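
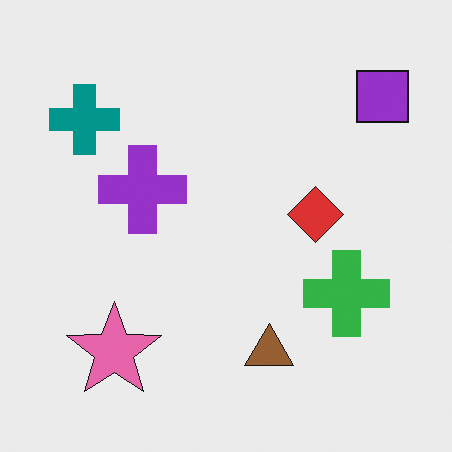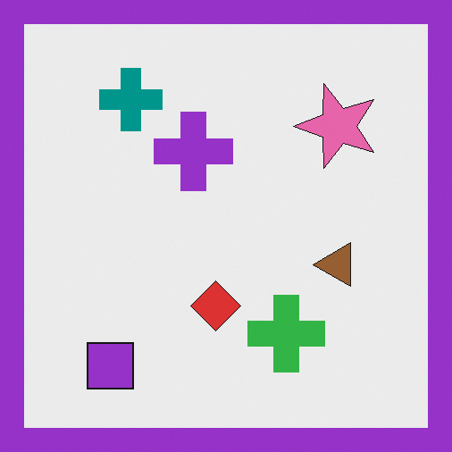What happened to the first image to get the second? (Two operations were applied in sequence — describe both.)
The transformation is: transposed (reflected across the top-left ↔ bottom-right diagonal), then framed with a purple border.

Shapes have swapped their row and column positions — what was in the top-right is now in the bottom-left — a diagonal reflection. A solid purple frame runs around the edge of the second image, with the content slightly shrunk inside it.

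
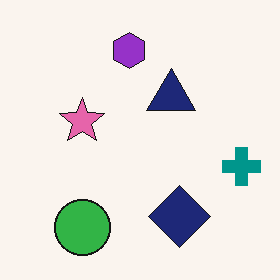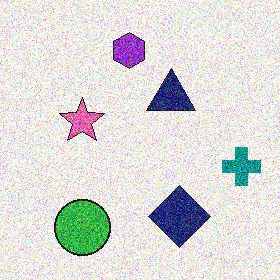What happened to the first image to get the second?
The image was degraded with heavy additive noise.

Random speckle covers the whole image, including the flat background.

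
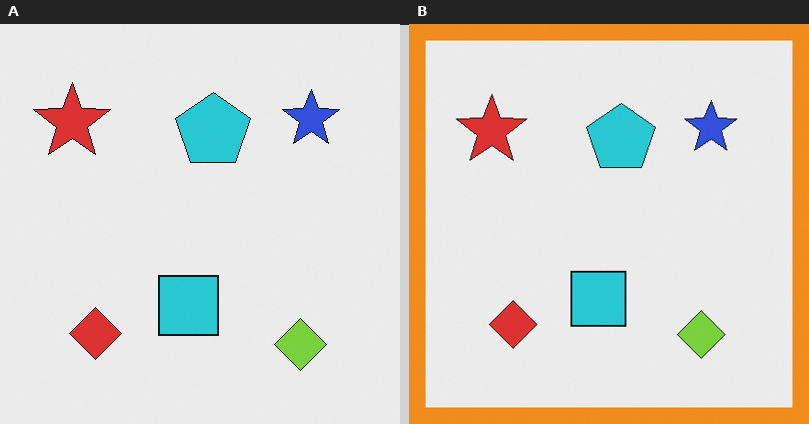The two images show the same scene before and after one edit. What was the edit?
The right (B) image is the left (A) framed with a orange border.

A solid orange frame runs around the edge of the right (B) image, with the content slightly shrunk inside it.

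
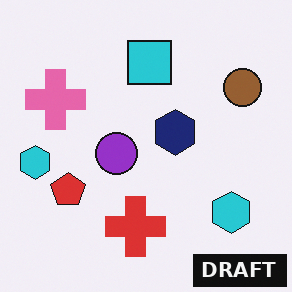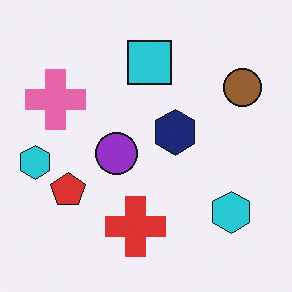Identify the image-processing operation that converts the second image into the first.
The first image is the second watermarked with the text "DRAFT" in the lower-right corner.

A dark label reading "DRAFT" appears in the lower-right corner.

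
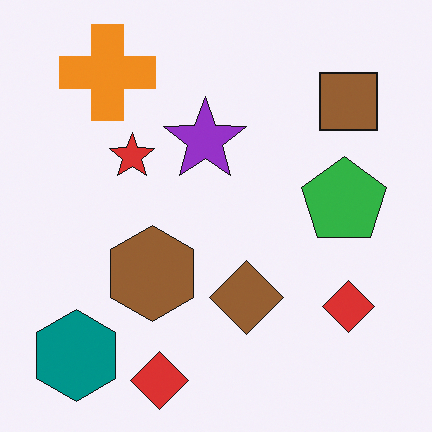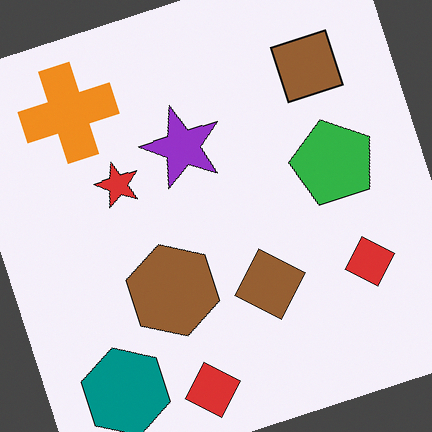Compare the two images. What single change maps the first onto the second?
It was rotated counter-clockwise by a clearly visible amount.

Every shape is tilted by the same angle and the image corners show triangular fill wedges — a whole-image rotation by a non-right angle.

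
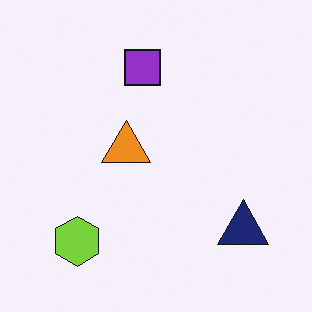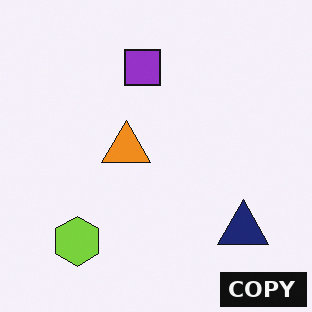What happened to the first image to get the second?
This is the original image watermarked with the text "COPY" in the lower-right corner.

A dark label reading "COPY" appears in the lower-right corner.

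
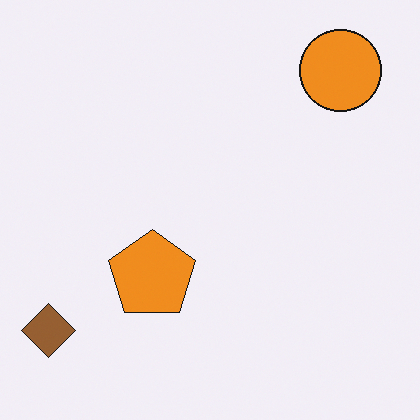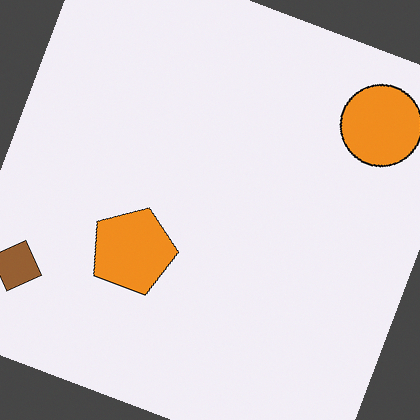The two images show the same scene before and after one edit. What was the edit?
Rotated clockwise by a clearly visible amount.

Every shape is tilted by the same angle and the image corners show triangular fill wedges — a whole-image rotation by a non-right angle.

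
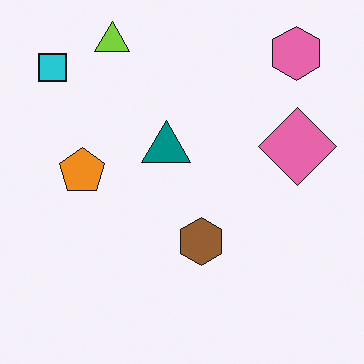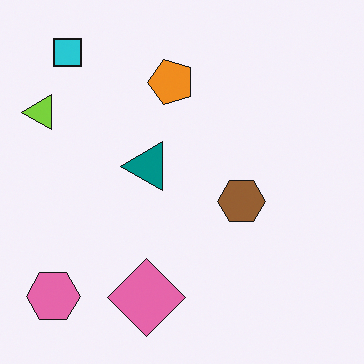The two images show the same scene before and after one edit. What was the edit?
This is the original image transposed (reflected across the top-left ↔ bottom-right diagonal).

Shapes have swapped their row and column positions — what was in the top-right is now in the bottom-left — a diagonal reflection.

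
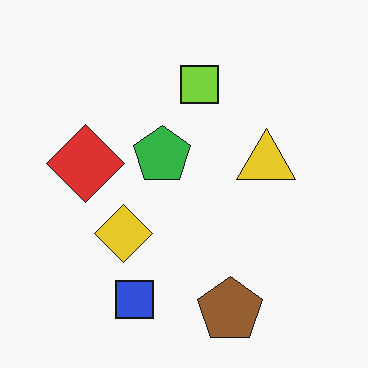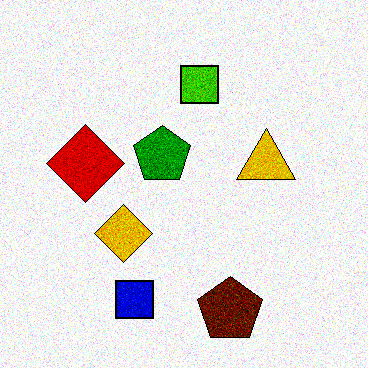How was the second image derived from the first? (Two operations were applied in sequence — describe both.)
It was degraded with moderate additive noise, then given much higher contrast.

Random speckle covers the whole image, including the flat background. Tones are pushed away from mid-grey across the whole image — a global contrast change.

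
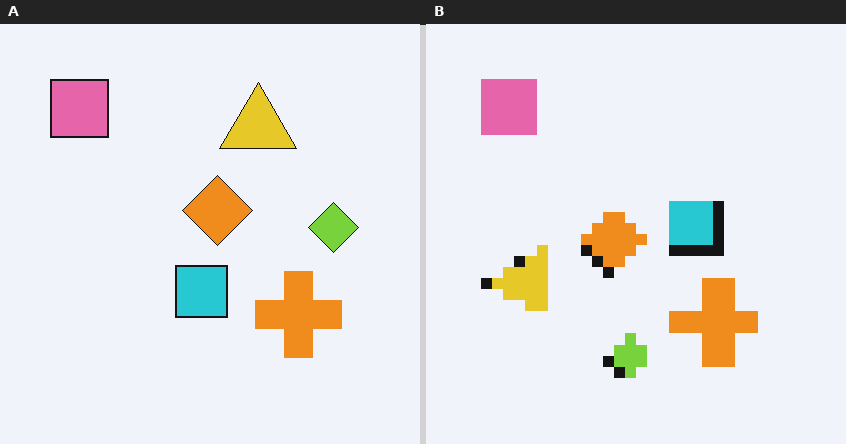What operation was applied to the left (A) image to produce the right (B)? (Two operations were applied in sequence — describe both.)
The image was transposed (reflected across the top-left ↔ bottom-right diagonal), then heavily pixelated into large blocks.

Shapes have swapped their row and column positions — what was in the top-right is now in the bottom-left — a diagonal reflection. Shapes are reduced to large square blocks; fine edges and outlines are lost — a downscale-then-upscale (mosaic) effect.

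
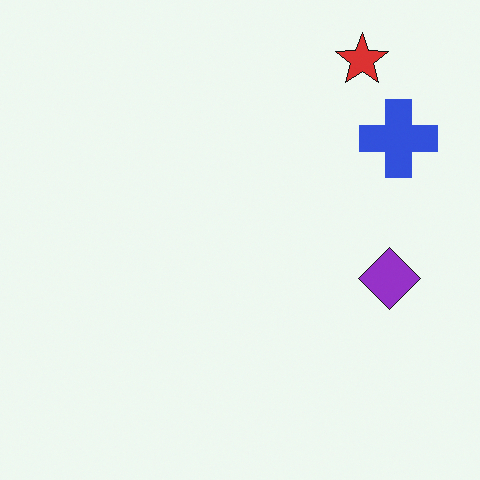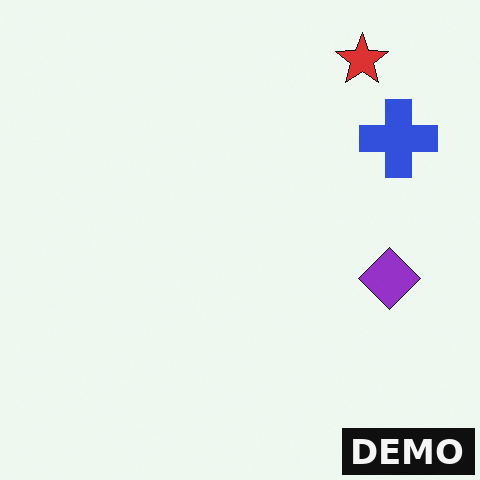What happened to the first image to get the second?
This is the original image watermarked with the text "DEMO" in the lower-right corner.

A dark label reading "DEMO" appears in the lower-right corner.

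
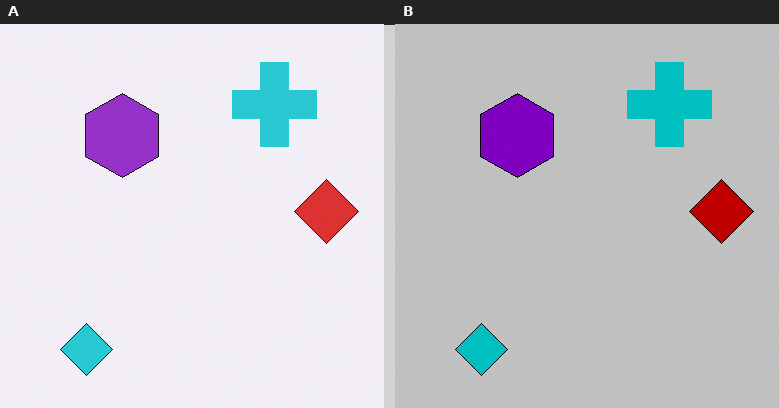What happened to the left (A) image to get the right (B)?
It was aggressively posterized.

Each flat color has snapped to a coarser quantized level — most visibly, the near-white background has dropped to a flat grey.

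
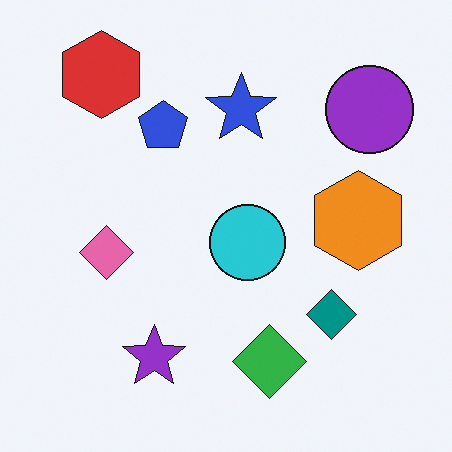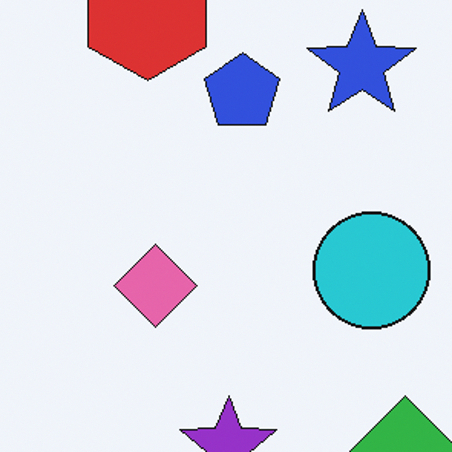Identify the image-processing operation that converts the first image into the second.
The second image is the first cropped slightly and scaled back up.

The visible shapes are larger and the field of view is narrower; shapes near the original edges may be partly or wholly outside the frame — a crop-and-rescale.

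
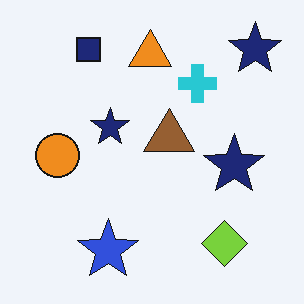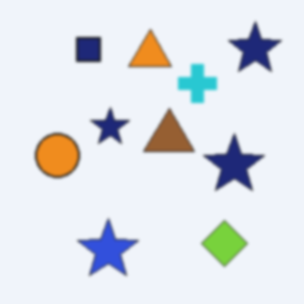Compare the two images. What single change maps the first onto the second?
It was lightly blurred.

Shape edges and outlines are uniformly softened across the whole image.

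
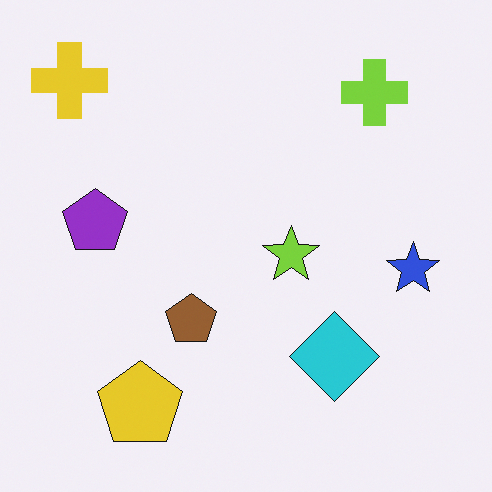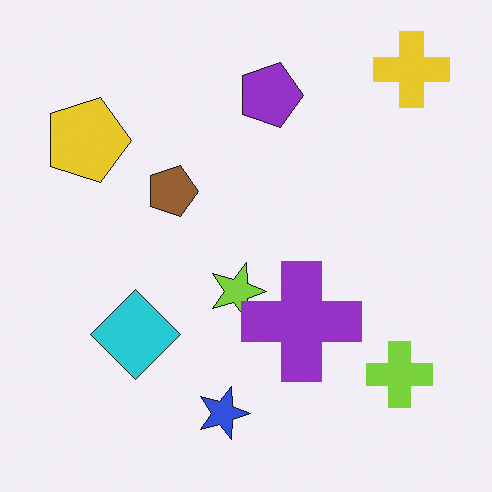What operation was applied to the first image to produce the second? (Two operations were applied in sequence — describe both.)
This is the original image rotated 90° clockwise, then overlaid with an additional purple cross.

The yellow cross sits in the top-left of the first image and the top-right of the second — consistent with a whole-image 90° clockwise rotation. A purple cross appears in the second image that is absent from the first.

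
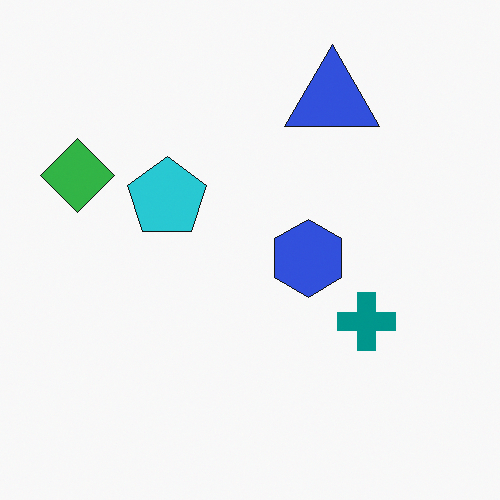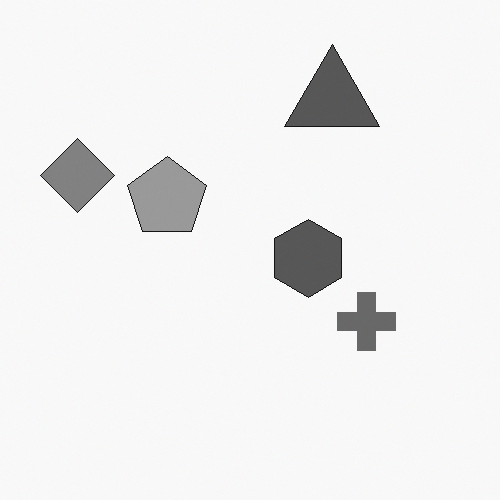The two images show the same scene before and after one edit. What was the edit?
Converted to grayscale.

All color is removed — every shape is now a shade of grey.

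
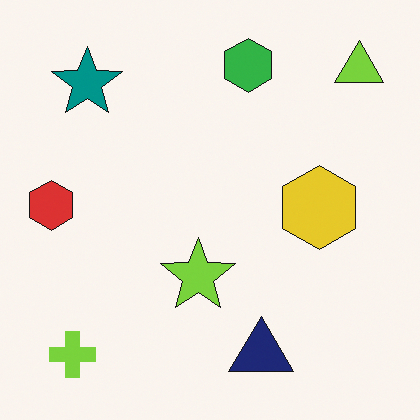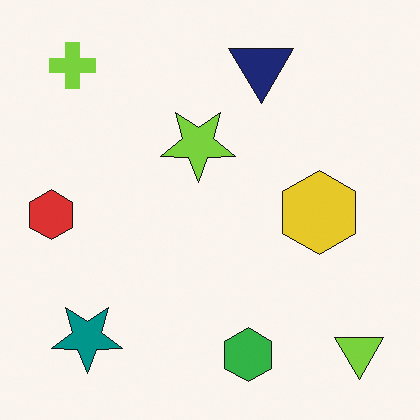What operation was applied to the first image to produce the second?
It was flipped vertically (top ↔ bottom).

The green hexagon is in the top of the first image and the bottom of the second — shapes on opposite sides of the horizontal midline have swapped in a mirror flip.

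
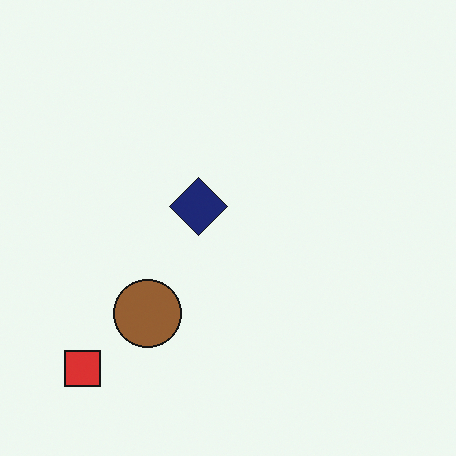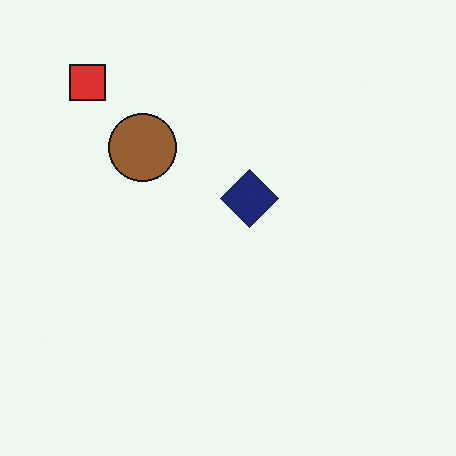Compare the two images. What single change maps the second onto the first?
The transformation is: rotated 90° counter-clockwise.

The red square sits in the top-left of the second image and the bottom-left of the first — consistent with a whole-image 90° counter-clockwise rotation.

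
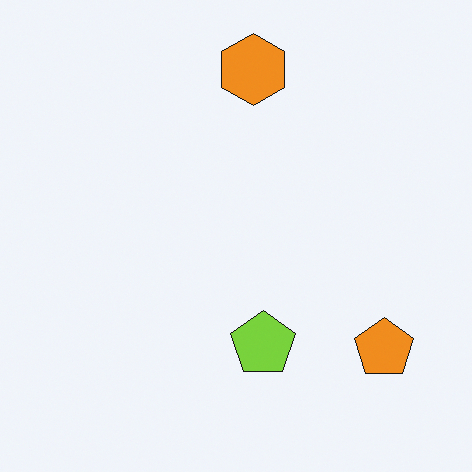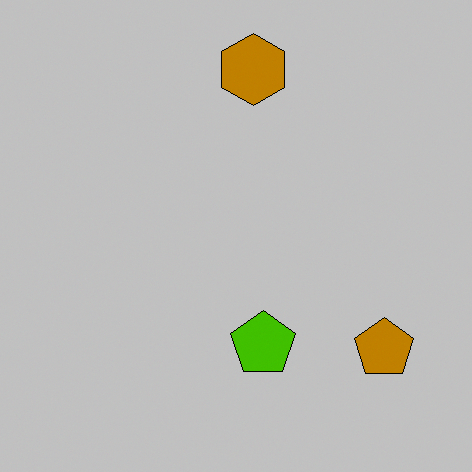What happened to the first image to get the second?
It was heavily posterized to just a handful of flat colors.

Each flat color has snapped to a coarser quantized level — most visibly, the near-white background has dropped to a flat grey.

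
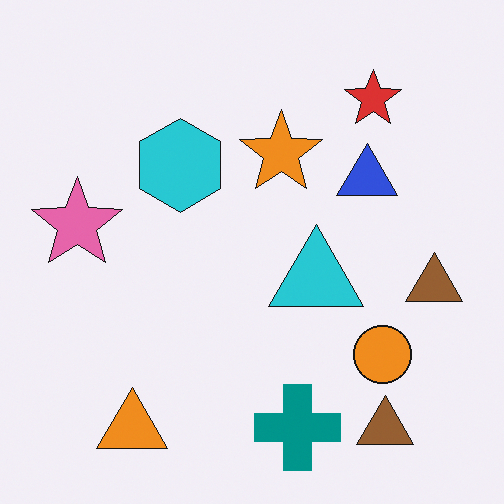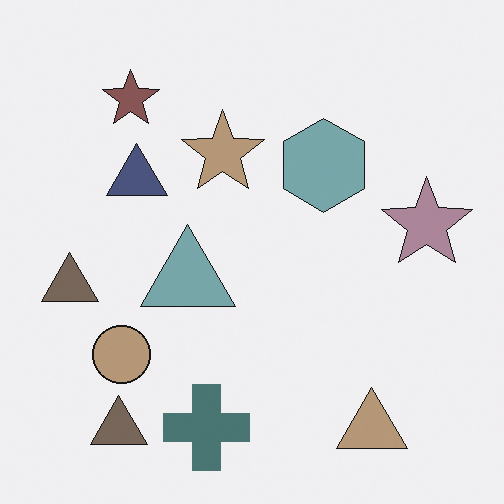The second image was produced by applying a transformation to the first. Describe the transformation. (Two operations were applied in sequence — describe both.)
It was flipped horizontally (left ↔ right), then made much more muted (saturation change).

The pink star is in the left of the first image and the right of the second — shapes on opposite sides of the vertical midline have swapped in a mirror flip. All colors are more muted and greyish — a global saturation change.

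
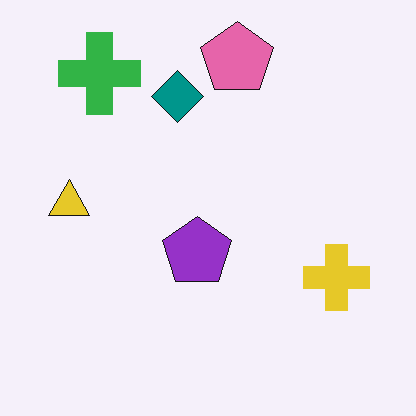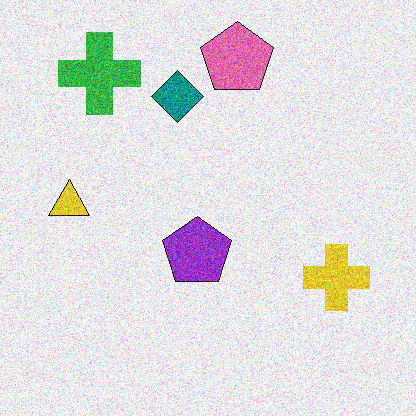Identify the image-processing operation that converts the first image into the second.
Degraded with moderate additive noise.

Random speckle covers the whole image, including the flat background.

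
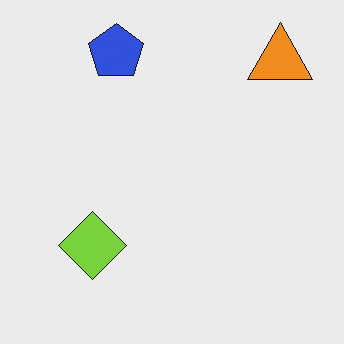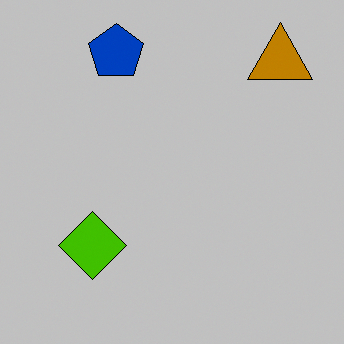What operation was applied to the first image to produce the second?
The image was heavily posterized to just a handful of flat colors.

Each flat color has snapped to a coarser quantized level — most visibly, the near-white background has dropped to a flat grey.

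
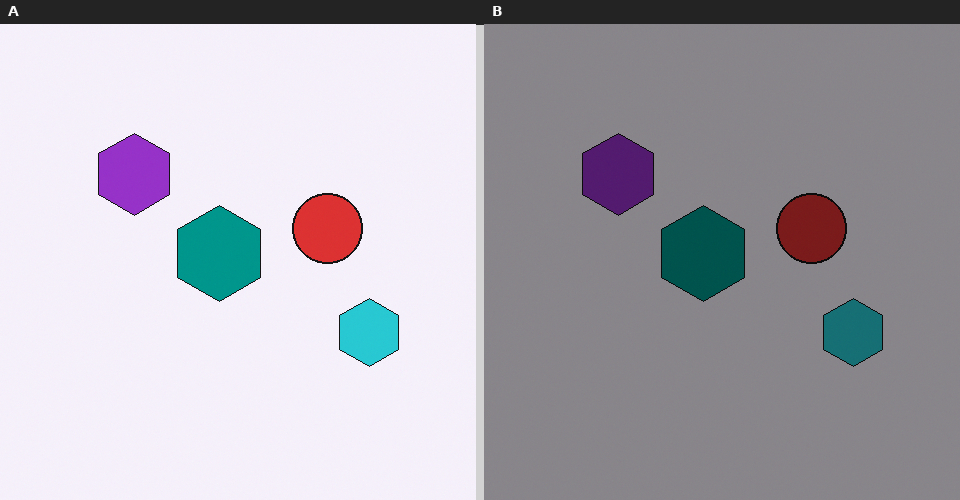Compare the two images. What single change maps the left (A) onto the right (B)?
This is the original image substantially darkened.

Every pixel — background and shapes alike — is uniformly darkened.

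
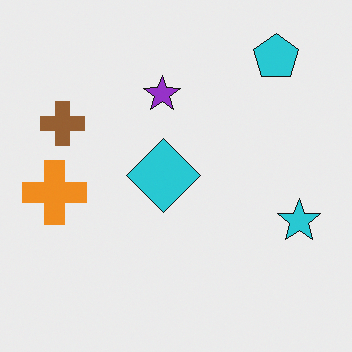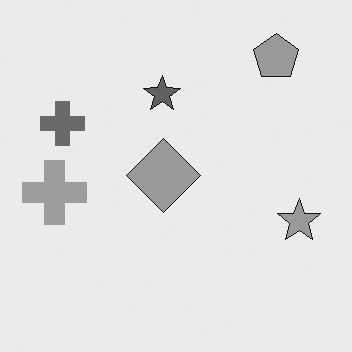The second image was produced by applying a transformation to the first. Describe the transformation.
The second image is the first converted to grayscale.

All color is removed — every shape is now a shade of grey.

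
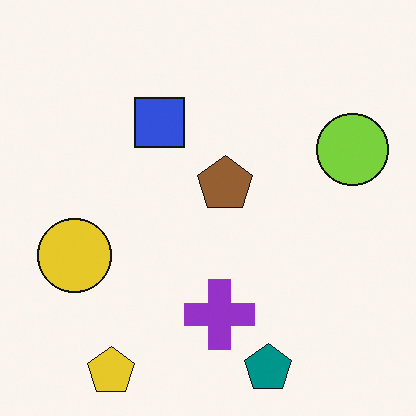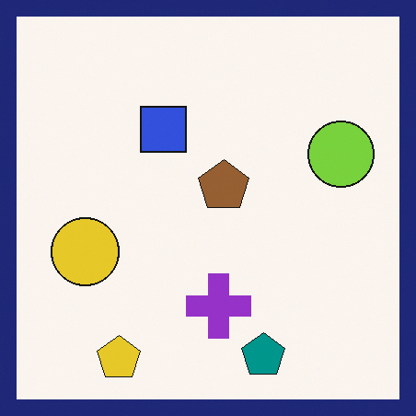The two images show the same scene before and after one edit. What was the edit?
It was framed with a navy border.

A solid navy frame runs around the edge of the second image, with the content slightly shrunk inside it.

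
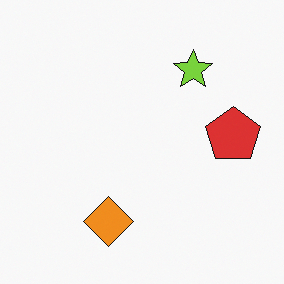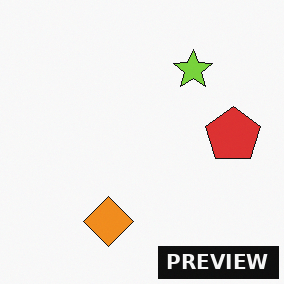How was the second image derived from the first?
The image was watermarked with the text "PREVIEW" in the lower-right corner.

A dark label reading "PREVIEW" appears in the lower-right corner.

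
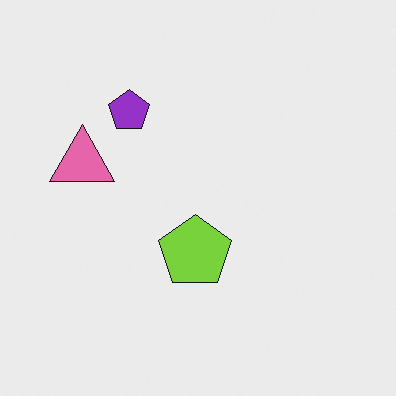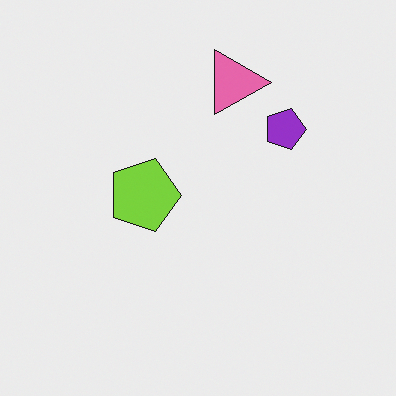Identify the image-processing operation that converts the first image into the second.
The transformation is: rotated 90° clockwise.

The pink triangle sits in the left of the first image and the top of the second — consistent with a whole-image 90° clockwise rotation.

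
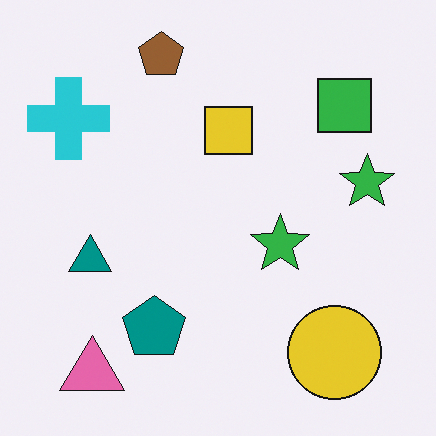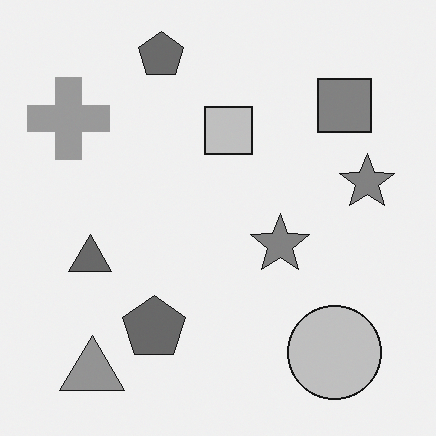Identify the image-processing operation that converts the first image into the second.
The transformation is: converted to grayscale.

All color is removed — every shape is now a shade of grey.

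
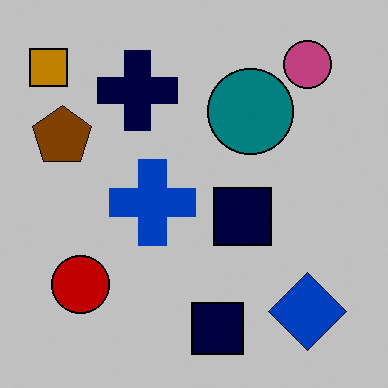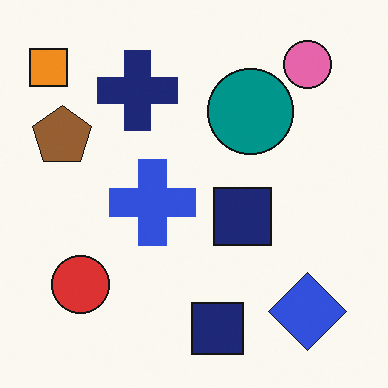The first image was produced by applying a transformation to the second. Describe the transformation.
The image was heavily posterized to just a handful of flat colors.

Each flat color has snapped to a coarser quantized level — most visibly, the near-white background has dropped to a flat grey.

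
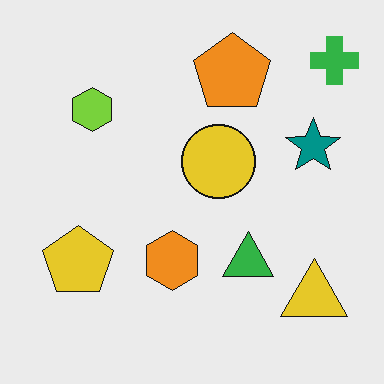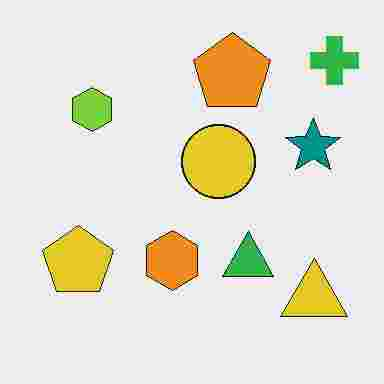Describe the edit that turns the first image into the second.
Degraded with heavy JPEG compression.

Blocky 8×8 compression artifacts appear around shape edges and the flat background shows ringing — characteristic JPEG degradation.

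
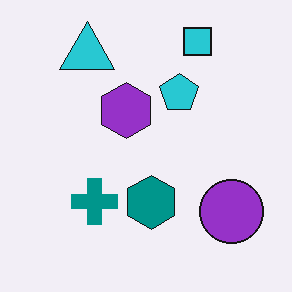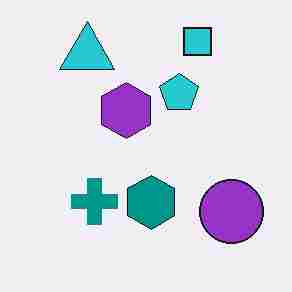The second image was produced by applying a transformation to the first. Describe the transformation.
It was degraded with heavy JPEG compression.

Blocky 8×8 compression artifacts appear around shape edges and the flat background shows ringing — characteristic JPEG degradation.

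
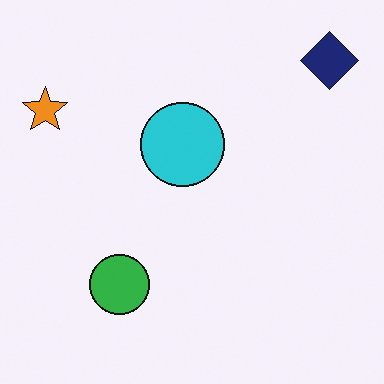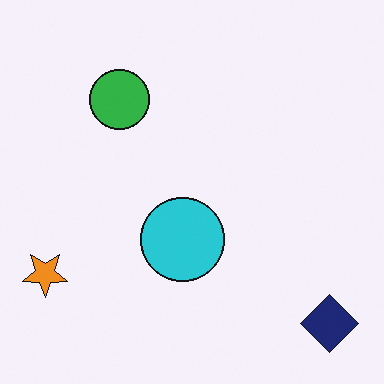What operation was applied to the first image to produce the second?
The second image is the first flipped vertically (top ↔ bottom).

The navy diamond is in the top-right of the first image and the bottom-right of the second — shapes on opposite sides of the horizontal midline have swapped in a mirror flip.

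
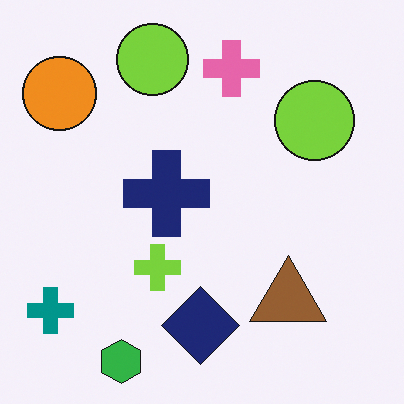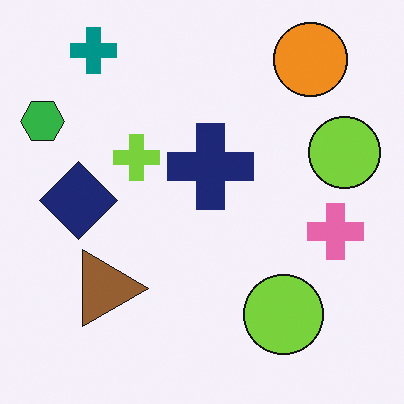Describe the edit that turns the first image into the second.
This is the original image rotated 90° clockwise.

The teal cross sits in the bottom-left of the first image and the top-left of the second — consistent with a whole-image 90° clockwise rotation.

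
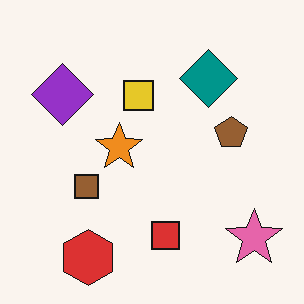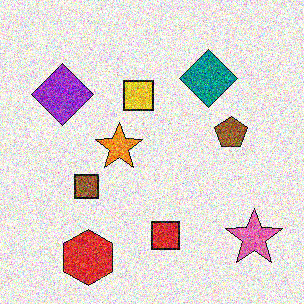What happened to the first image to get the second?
The transformation is: degraded with a thick layer of grain.

Random speckle covers the whole image, including the flat background.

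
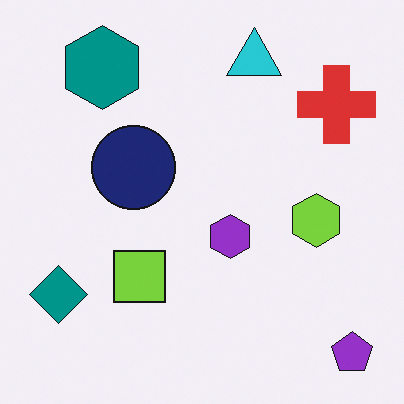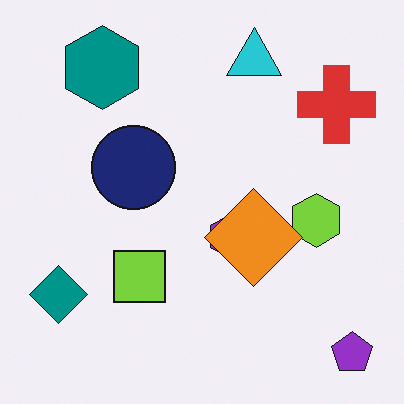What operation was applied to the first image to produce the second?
The transformation is: overlaid with an additional orange diamond.

An orange diamond appears in the second image that is absent from the first.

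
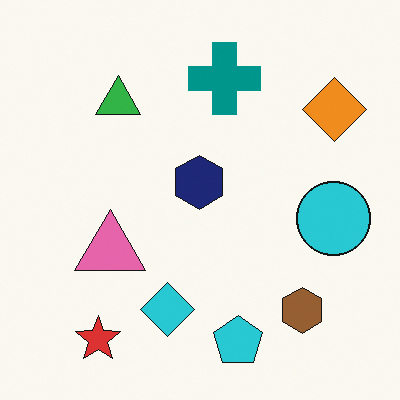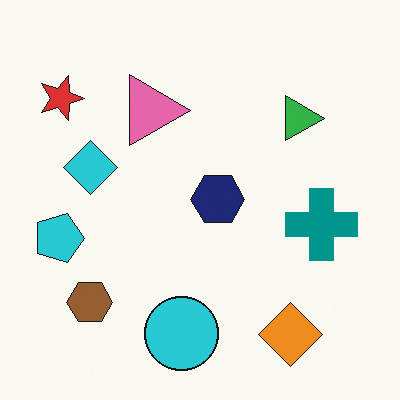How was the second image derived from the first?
It was rotated 90° clockwise.

The red star sits in the bottom-left of the first image and the top-left of the second — consistent with a whole-image 90° clockwise rotation.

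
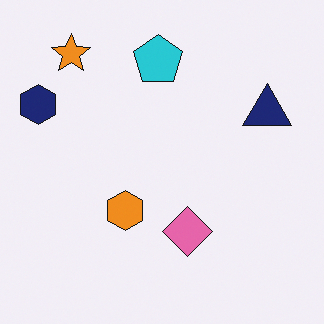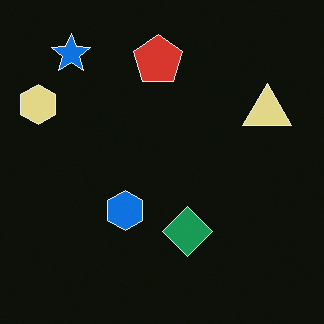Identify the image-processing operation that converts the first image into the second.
This is the original image color-inverted (negative).

The light background has become dark and every shape's color is its complement — a photographic negative.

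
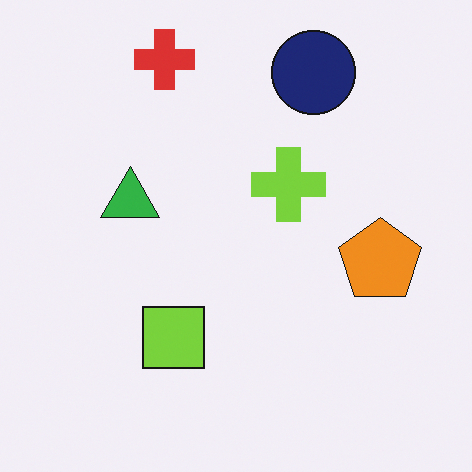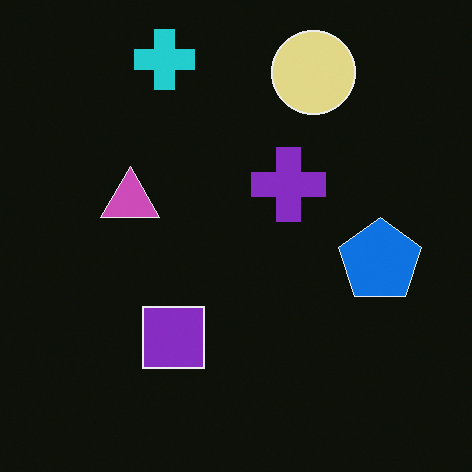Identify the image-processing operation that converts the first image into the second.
The image was color-inverted (negative).

The light background has become dark and every shape's color is its complement — a photographic negative.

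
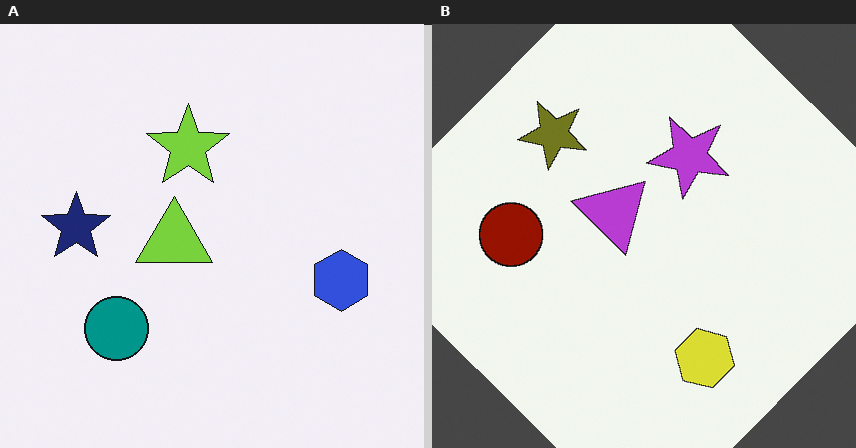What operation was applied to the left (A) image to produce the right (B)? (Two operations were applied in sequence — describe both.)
The image was rotated clockwise by a large amount — several tens of degrees, then hue-shifted by a large amount.

Every shape is tilted by the same angle and the image corners show triangular fill wedges — a whole-image rotation by a non-right angle. Every shape's color has rotated by the same amount around the hue wheel — a uniform hue shift.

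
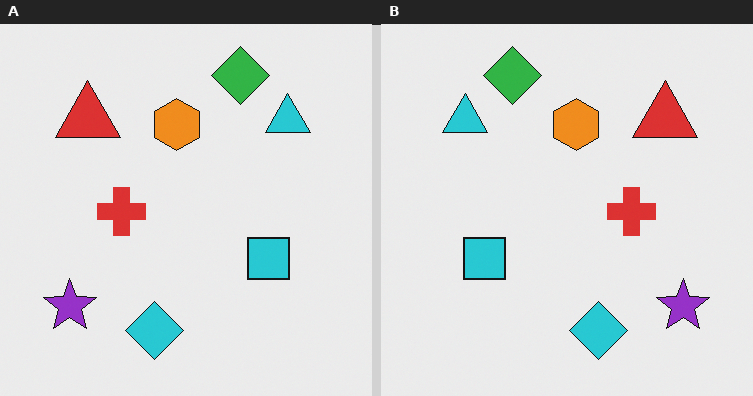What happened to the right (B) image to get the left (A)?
The image was flipped horizontally (left ↔ right).

The purple star is in the bottom-right of the right (B) image and the bottom-left of the left (A) — shapes on opposite sides of the vertical midline have swapped in a mirror flip.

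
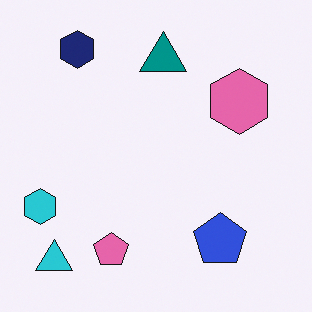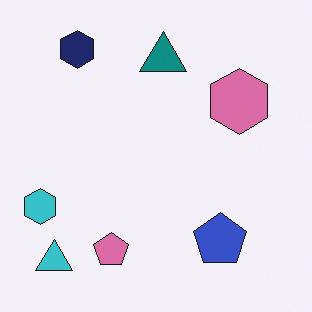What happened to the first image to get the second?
The second image is the first slightly desaturated.

All colors are more muted and greyish — a global saturation change.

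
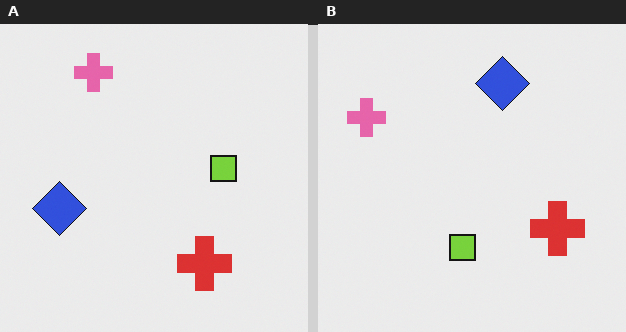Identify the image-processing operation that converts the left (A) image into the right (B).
It was transposed (reflected across the top-left ↔ bottom-right diagonal).

Shapes have swapped their row and column positions — what was in the top-right is now in the bottom-left — a diagonal reflection.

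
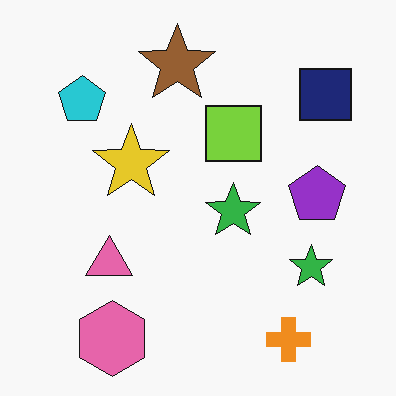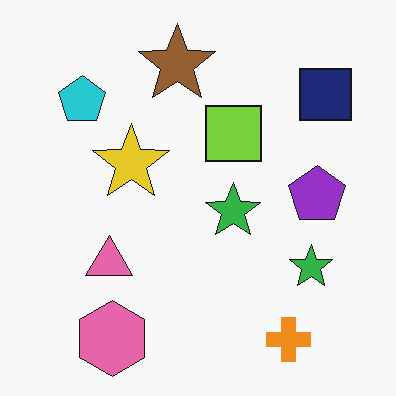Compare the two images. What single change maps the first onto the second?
The transformation is: given moderate JPEG compression.

Blocky 8×8 compression artifacts appear around shape edges and the flat background shows ringing — characteristic JPEG degradation.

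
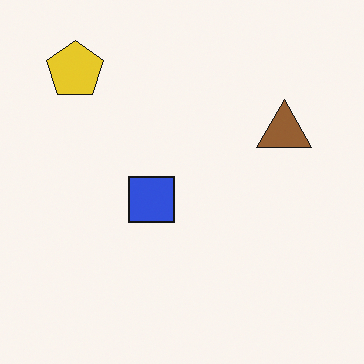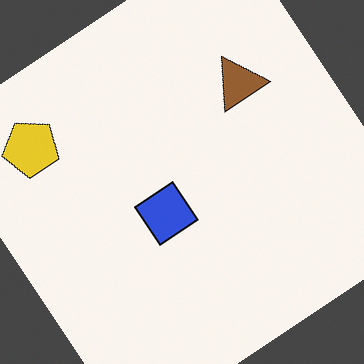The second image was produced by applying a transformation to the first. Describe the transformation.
The transformation is: rotated counter-clockwise by a large amount — several tens of degrees.

Every shape is tilted by the same angle and the image corners show triangular fill wedges — a whole-image rotation by a non-right angle.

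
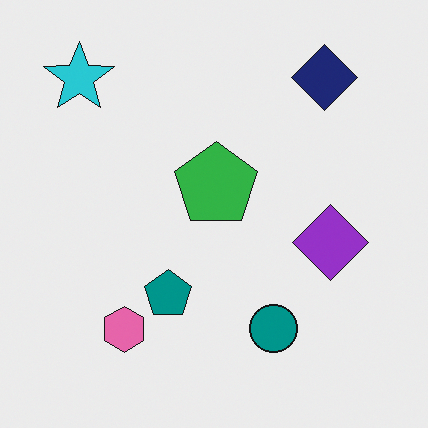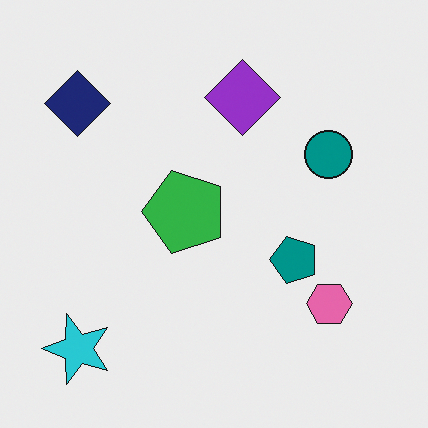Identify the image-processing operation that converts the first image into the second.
The image was rotated 90° counter-clockwise.

The cyan star sits in the top-left of the first image and the bottom-left of the second — consistent with a whole-image 90° counter-clockwise rotation.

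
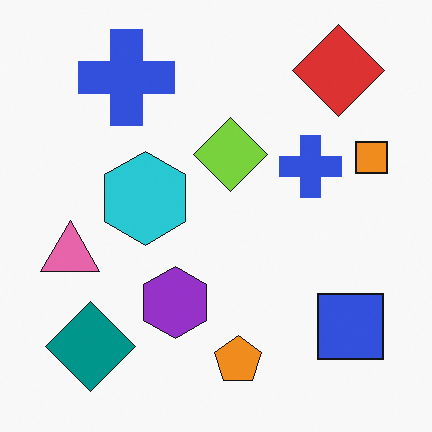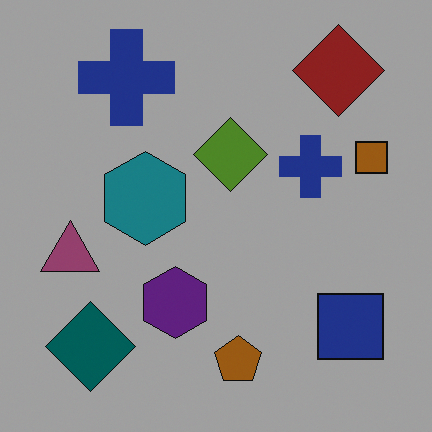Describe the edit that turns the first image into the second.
The transformation is: noticeably darkened.

Every pixel — background and shapes alike — is uniformly darkened.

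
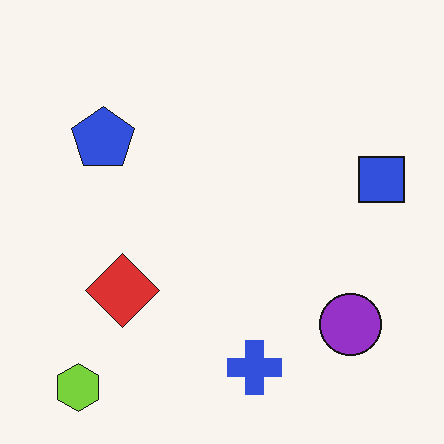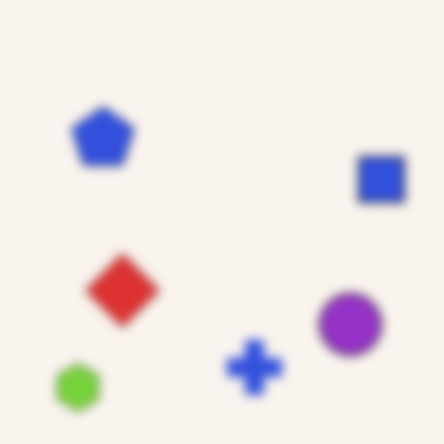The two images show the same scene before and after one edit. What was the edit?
The second image is the first strongly gaussian-blurred.

Shape edges and outlines are uniformly softened across the whole image.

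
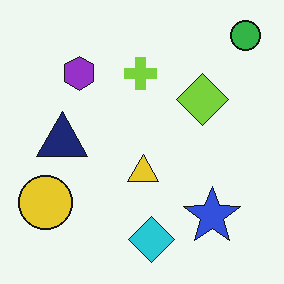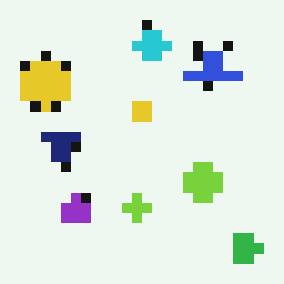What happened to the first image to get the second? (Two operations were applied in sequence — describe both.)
The second image is the first flipped vertically (top ↔ bottom), then heavily pixelated into large blocks.

The green circle is in the top-right of the first image and the bottom-right of the second — shapes on opposite sides of the horizontal midline have swapped in a mirror flip. Shapes are reduced to large square blocks; fine edges and outlines are lost — a downscale-then-upscale (mosaic) effect.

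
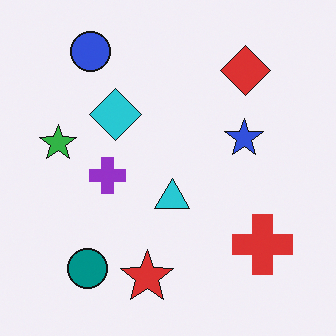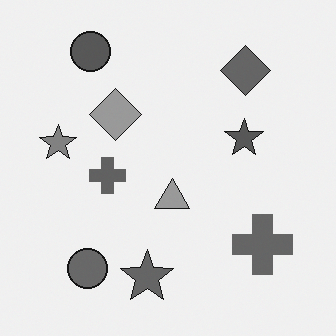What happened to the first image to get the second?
The second image is the first converted to grayscale.

All color is removed — every shape is now a shade of grey.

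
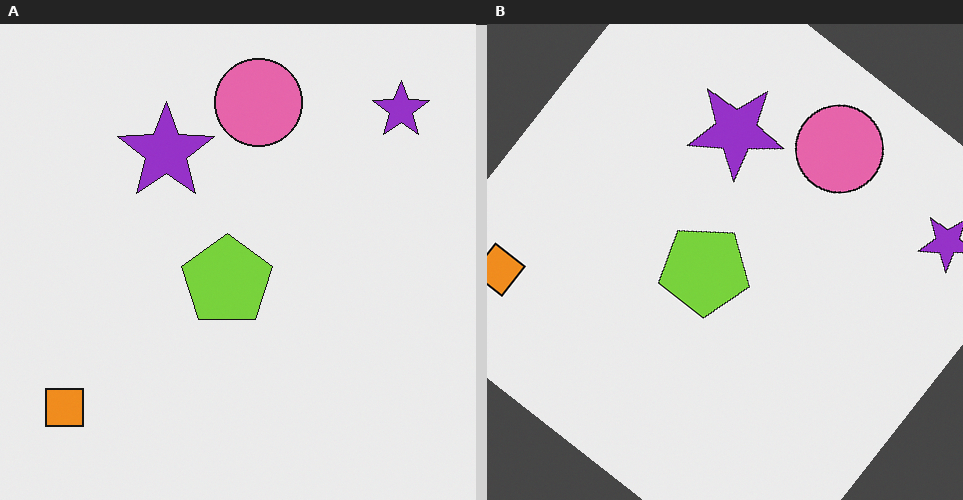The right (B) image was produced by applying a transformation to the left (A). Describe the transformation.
The transformation is: rotated clockwise by a large amount — several tens of degrees.

Every shape is tilted by the same angle and the image corners show triangular fill wedges — a whole-image rotation by a non-right angle.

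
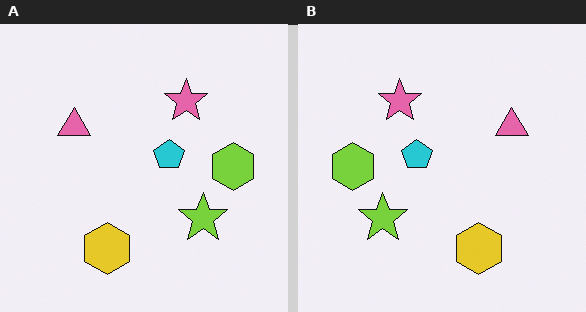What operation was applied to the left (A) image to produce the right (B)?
Flipped horizontally (left ↔ right).

The lime hexagon is in the right of the left (A) image and the left of the right (B) — shapes on opposite sides of the vertical midline have swapped in a mirror flip.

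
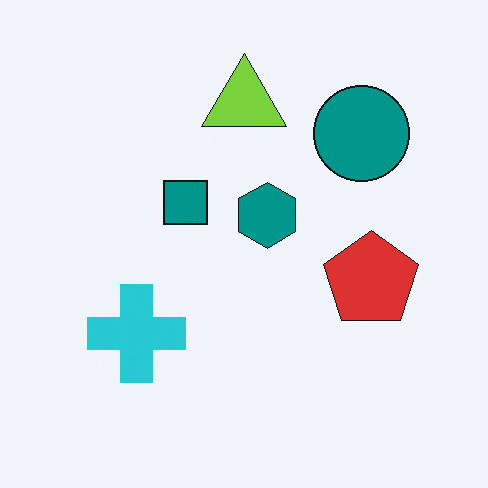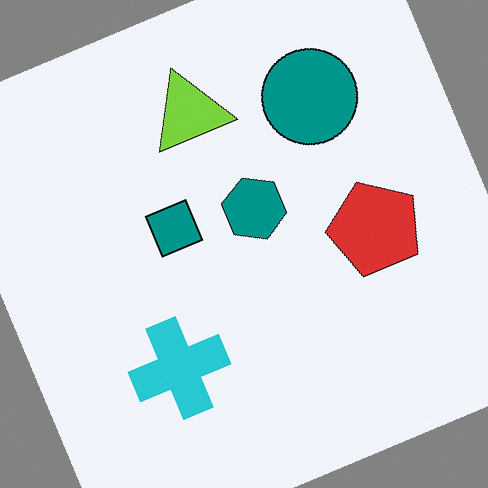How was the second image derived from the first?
The second image is the first rotated counter-clockwise by a clearly visible amount.

Every shape is tilted by the same angle and the image corners show triangular fill wedges — a whole-image rotation by a non-right angle.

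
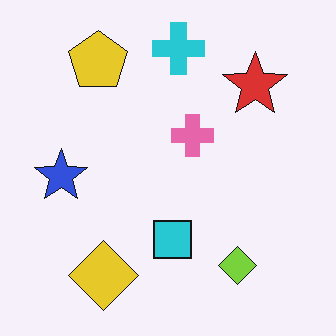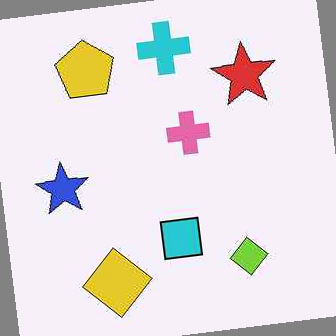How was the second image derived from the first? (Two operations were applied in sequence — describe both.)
It was given moderate JPEG compression, then rotated counter-clockwise by a slight angle.

Blocky 8×8 compression artifacts appear around shape edges and the flat background shows ringing — characteristic JPEG degradation. Every shape is tilted by the same angle and the image corners show triangular fill wedges — a whole-image rotation by a non-right angle.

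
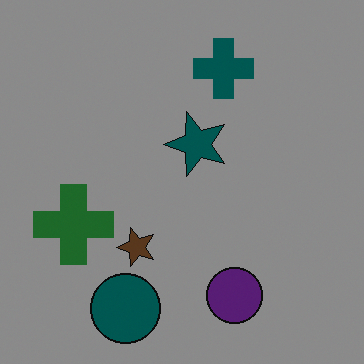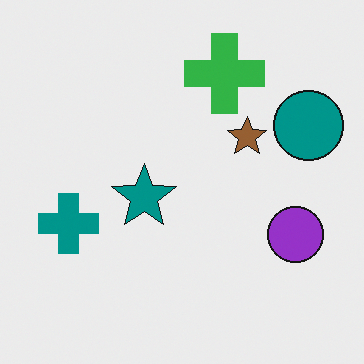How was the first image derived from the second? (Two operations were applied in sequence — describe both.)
The image was transposed (reflected across the top-left ↔ bottom-right diagonal), then substantially darkened.

Shapes have swapped their row and column positions — what was in the top-right is now in the bottom-left — a diagonal reflection. Every pixel — background and shapes alike — is uniformly darkened.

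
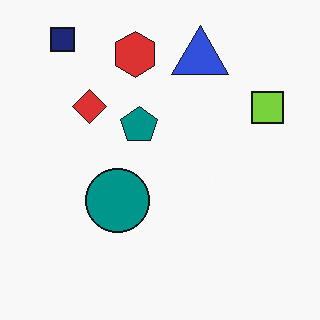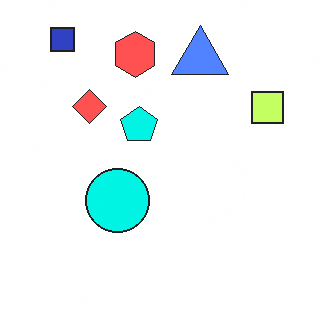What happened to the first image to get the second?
The image was brightened a lot.

Every pixel — background and shapes alike — is uniformly brightened.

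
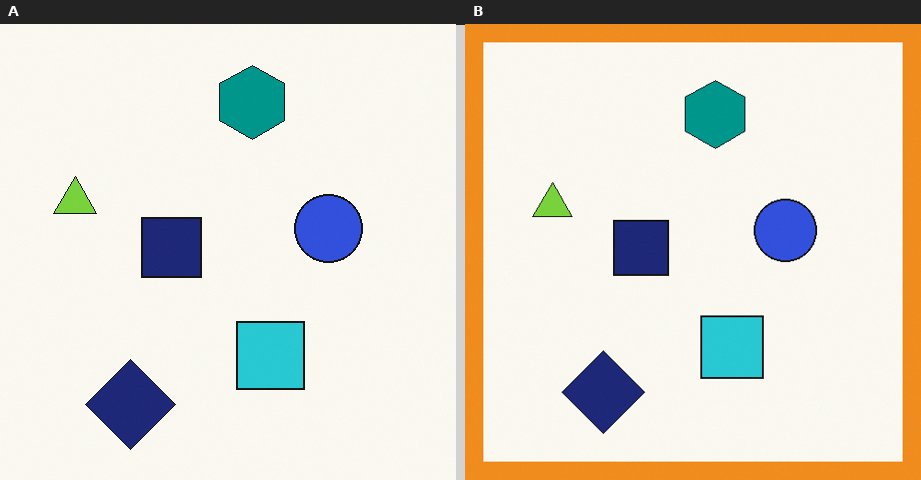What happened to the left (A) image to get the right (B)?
The image was framed with a orange border.

A solid orange frame runs around the edge of the right (B) image, with the content slightly shrunk inside it.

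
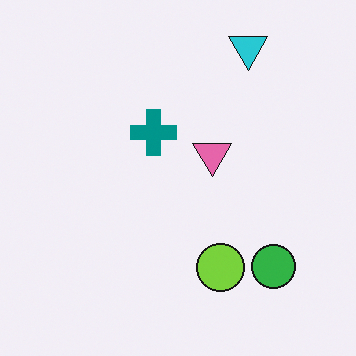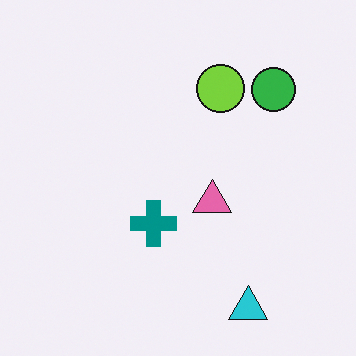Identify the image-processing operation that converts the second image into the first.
The first image is the second flipped vertically (top ↔ bottom).

The cyan triangle is in the bottom-right of the second image and the top-right of the first — shapes on opposite sides of the horizontal midline have swapped in a mirror flip.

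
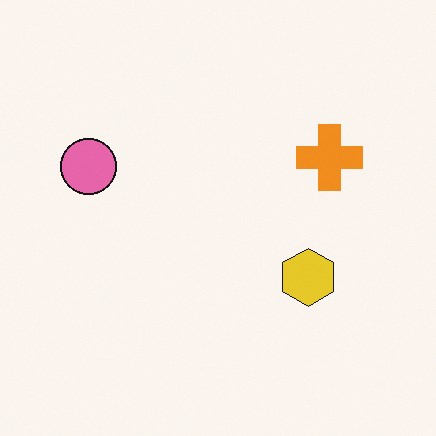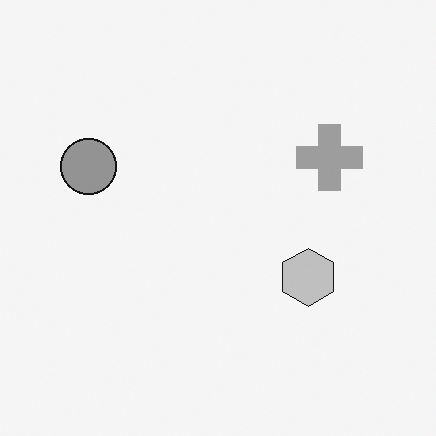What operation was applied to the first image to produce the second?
It was converted to grayscale.

All color is removed — every shape is now a shade of grey.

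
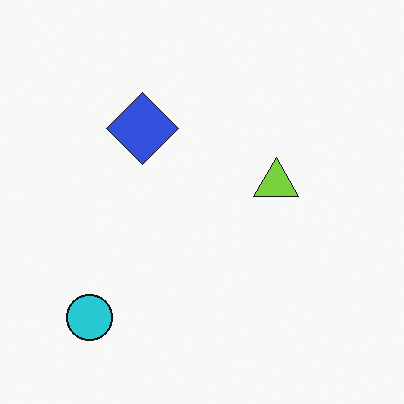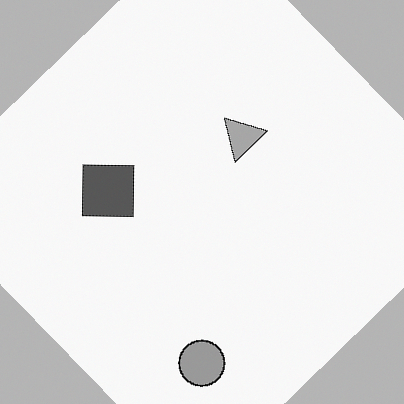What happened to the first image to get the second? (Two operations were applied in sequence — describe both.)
It was converted to grayscale, then rotated counter-clockwise by a large amount — several tens of degrees.

All color is removed — every shape is now a shade of grey. Every shape is tilted by the same angle and the image corners show triangular fill wedges — a whole-image rotation by a non-right angle.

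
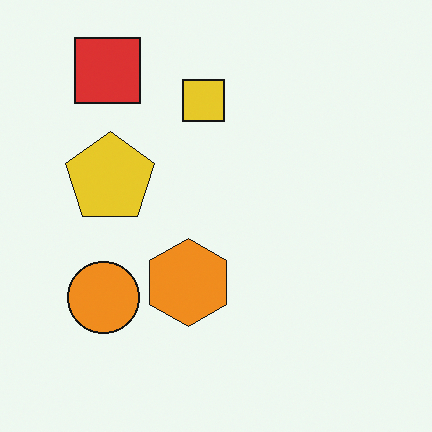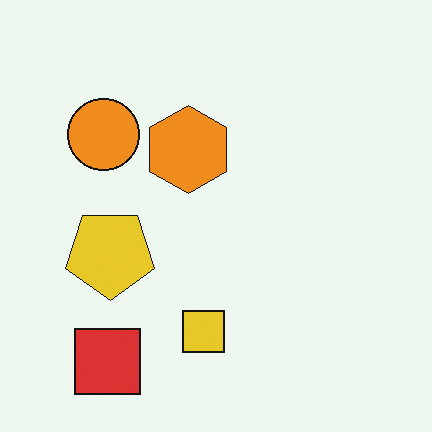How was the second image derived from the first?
Flipped vertically (top ↔ bottom).

The red square is in the top-left of the first image and the bottom-left of the second — shapes on opposite sides of the horizontal midline have swapped in a mirror flip.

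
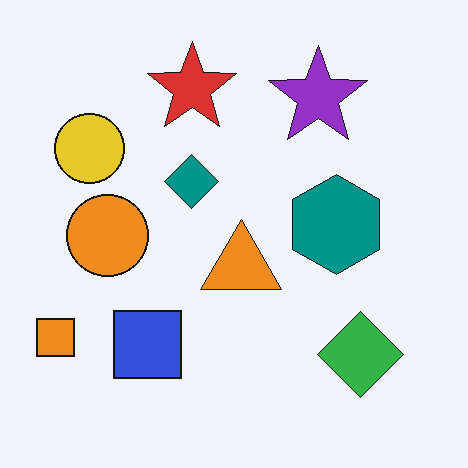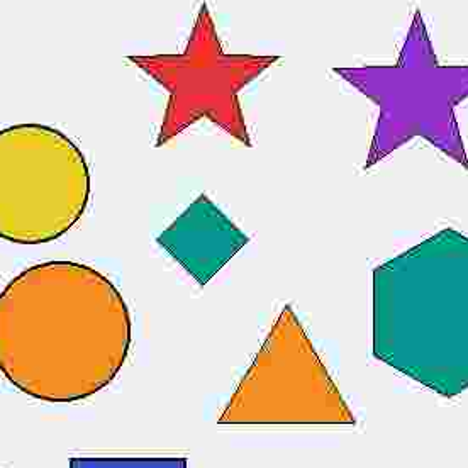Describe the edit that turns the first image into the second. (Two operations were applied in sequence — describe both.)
The transformation is: heavily JPEG-compressed with obvious blocking artifacts, then cropped tightly and scaled back up.

Blocky 8×8 compression artifacts appear around shape edges and the flat background shows ringing — characteristic JPEG degradation. The visible shapes are larger and the field of view is narrower; shapes near the original edges may be partly or wholly outside the frame — a crop-and-rescale.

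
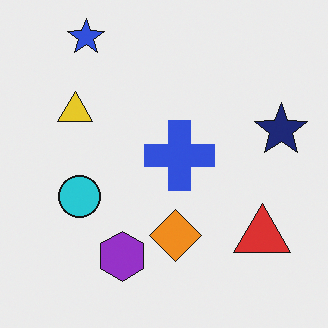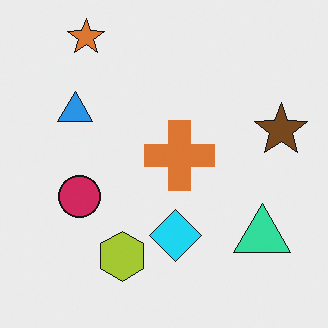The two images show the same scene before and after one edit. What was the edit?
The second image is the first hue-shifted through roughly half the color wheel.

Every shape's color has rotated by the same amount around the hue wheel — a uniform hue shift.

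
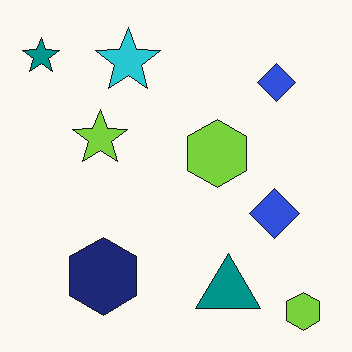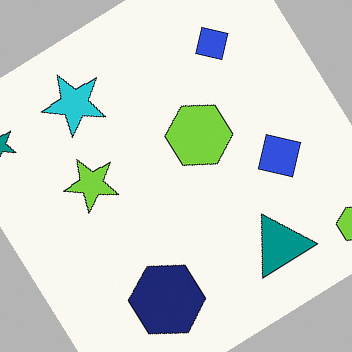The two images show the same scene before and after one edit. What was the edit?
This is the original image rotated counter-clockwise by a large amount — several tens of degrees.

Every shape is tilted by the same angle and the image corners show triangular fill wedges — a whole-image rotation by a non-right angle.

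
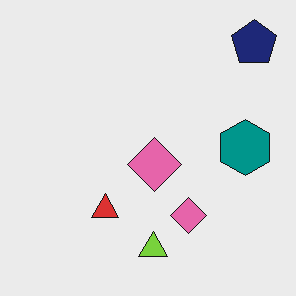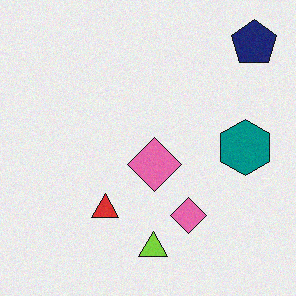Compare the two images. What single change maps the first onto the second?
Degraded with subtle gaussian noise.

Random speckle covers the whole image, including the flat background.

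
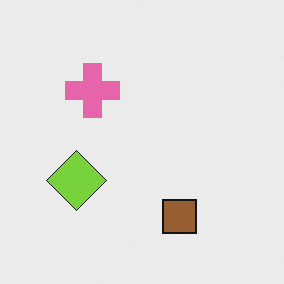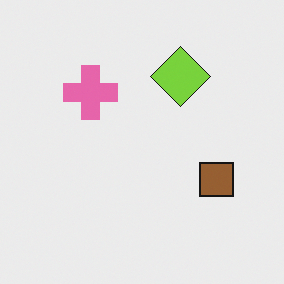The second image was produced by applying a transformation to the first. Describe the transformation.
The second image is the first transposed (reflected across the top-left ↔ bottom-right diagonal).

Shapes have swapped their row and column positions — what was in the top-right is now in the bottom-left — a diagonal reflection.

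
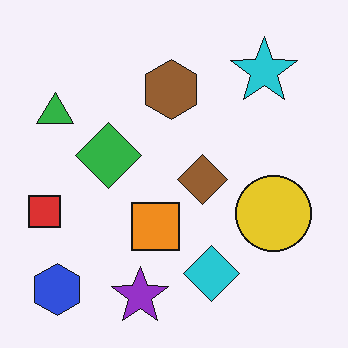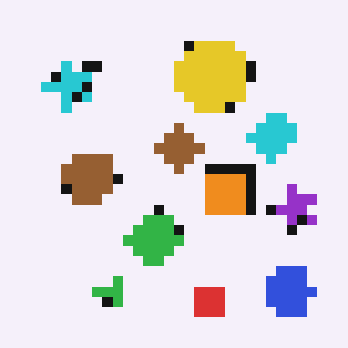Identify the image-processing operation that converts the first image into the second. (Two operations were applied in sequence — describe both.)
The second image is the first heavily pixelated into large blocks, then rotated 90° counter-clockwise.

Shapes are reduced to large square blocks; fine edges and outlines are lost — a downscale-then-upscale (mosaic) effect. The blue hexagon sits in the bottom-left of the first image and the bottom-right of the second — consistent with a whole-image 90° counter-clockwise rotation.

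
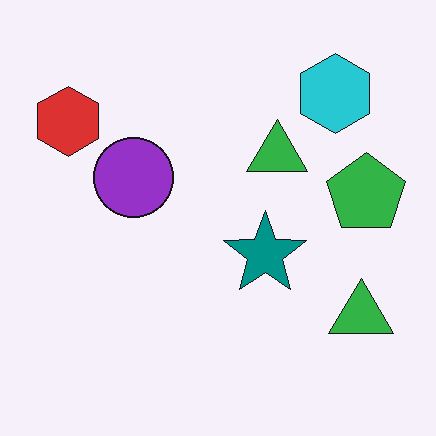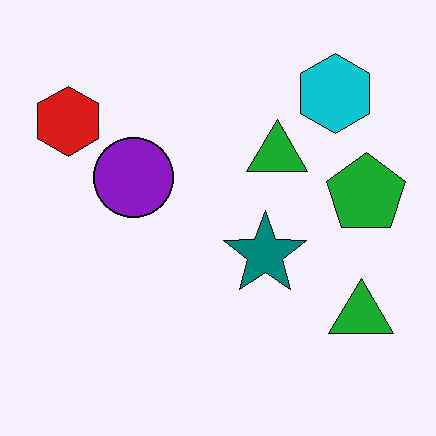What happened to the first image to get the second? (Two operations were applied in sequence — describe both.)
Given slightly increased contrast, then JPEG-compressed with visible artifacts.

Tones are pushed away from mid-grey across the whole image — a global contrast change. Blocky 8×8 compression artifacts appear around shape edges and the flat background shows ringing — characteristic JPEG degradation.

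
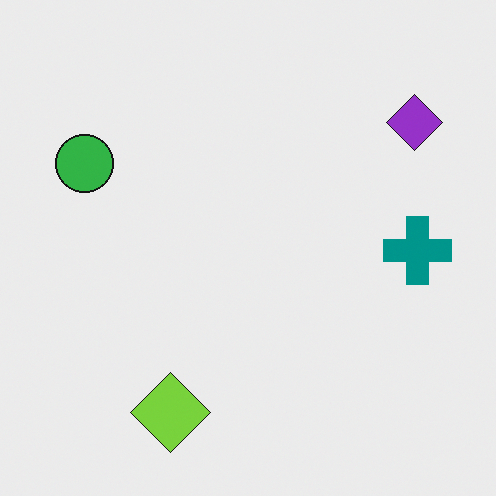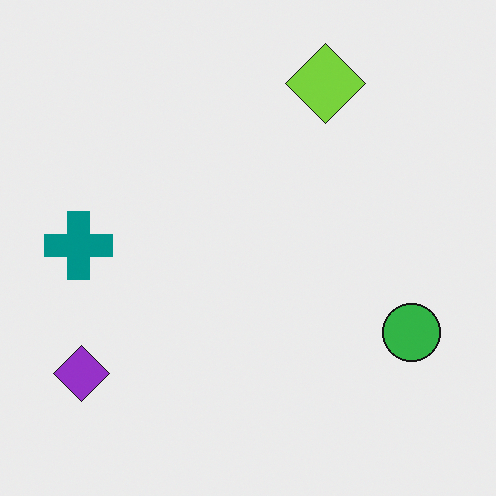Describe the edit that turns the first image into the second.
The second image is the first rotated 180°.

The purple diamond sits in the top-right of the first image and the bottom-left of the second — consistent with a whole-image 180° rotation.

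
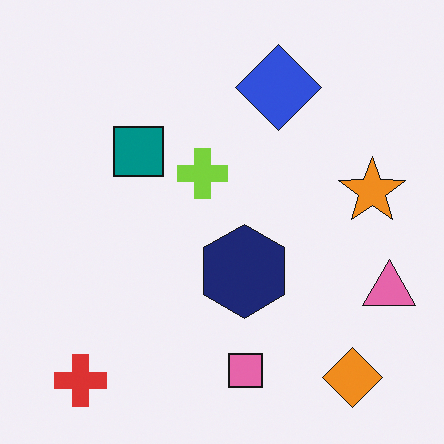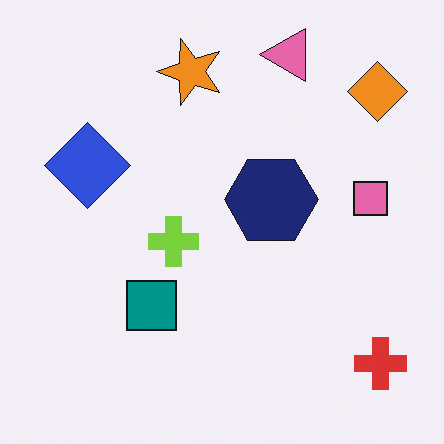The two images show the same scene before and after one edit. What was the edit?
It was rotated 90° counter-clockwise.

The red cross sits in the bottom-left of the first image and the bottom-right of the second — consistent with a whole-image 90° counter-clockwise rotation.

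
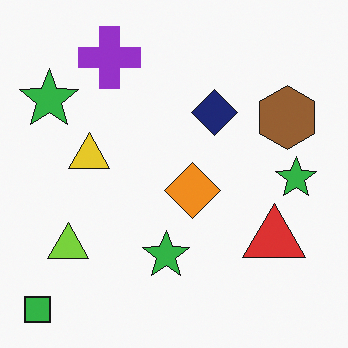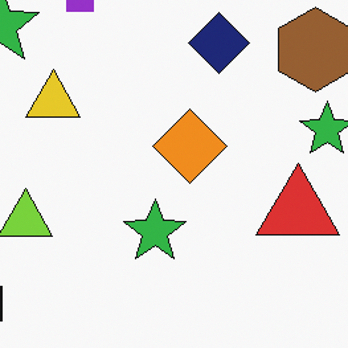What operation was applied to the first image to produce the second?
It was cropped slightly and scaled back up.

The visible shapes are larger and the field of view is narrower; shapes near the original edges may be partly or wholly outside the frame — a crop-and-rescale.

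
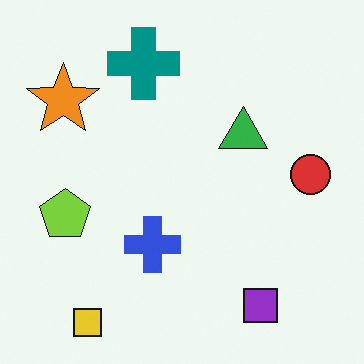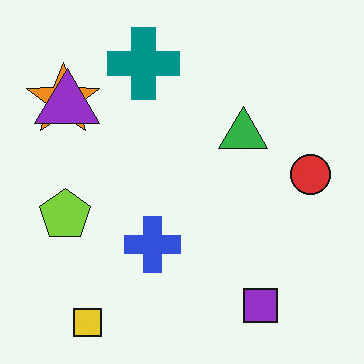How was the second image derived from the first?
This is the original image overlaid with an additional purple triangle.

A purple triangle appears in the second image that is absent from the first.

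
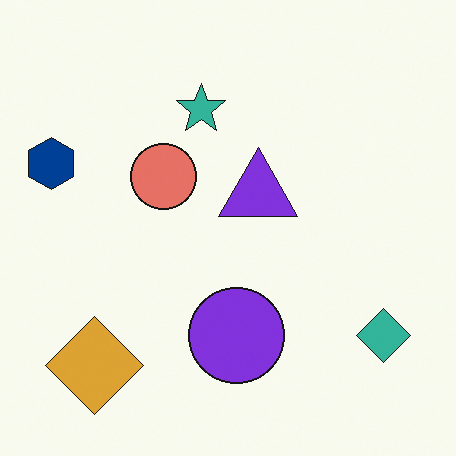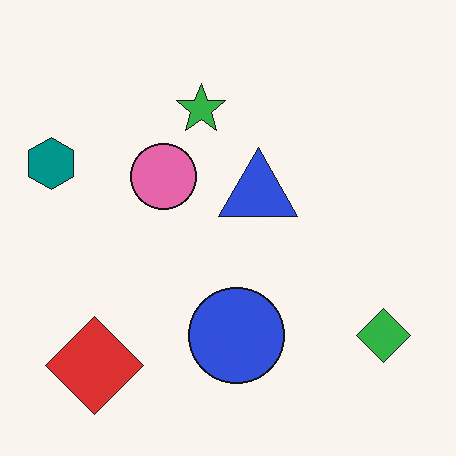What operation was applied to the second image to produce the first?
The transformation is: hue-shifted by a small amount.

Every shape's color has rotated by the same amount around the hue wheel — a uniform hue shift.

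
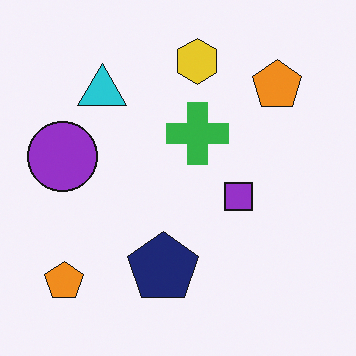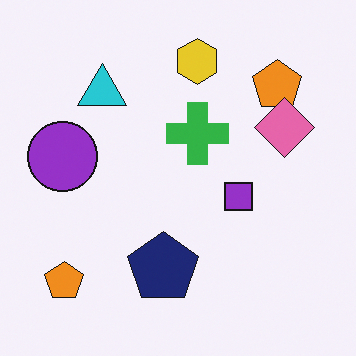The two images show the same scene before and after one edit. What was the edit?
It was overlaid with an additional pink diamond.

A pink diamond appears in the second image that is absent from the first.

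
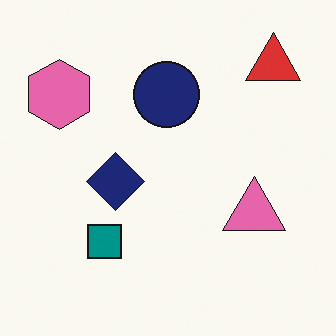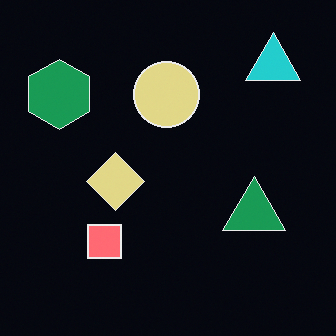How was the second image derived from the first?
Color-inverted (negative).

The light background has become dark and every shape's color is its complement — a photographic negative.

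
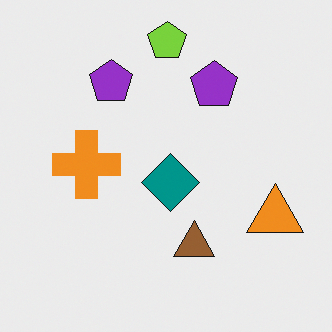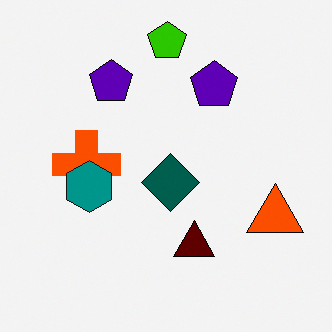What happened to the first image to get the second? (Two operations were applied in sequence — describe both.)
The second image is the first given much higher contrast, then overlaid with an additional teal hexagon.

Tones are pushed away from mid-grey across the whole image — a global contrast change. A teal hexagon appears in the second image that is absent from the first.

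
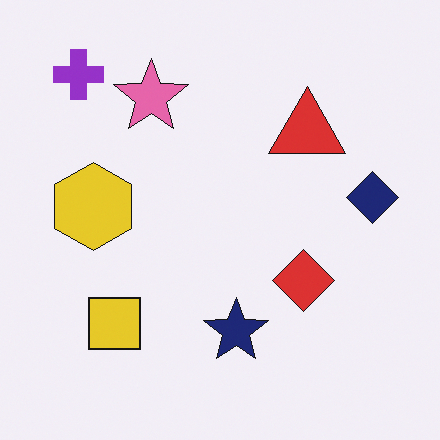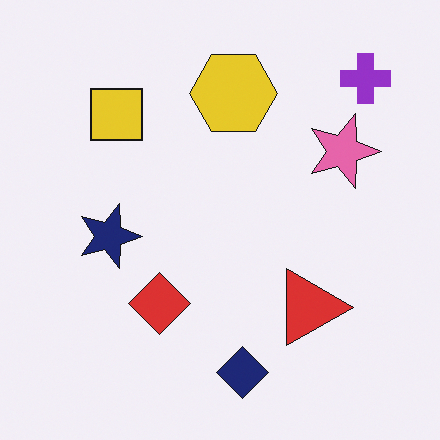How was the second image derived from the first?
This is the original image rotated 90° clockwise.

The purple cross sits in the top-left of the first image and the top-right of the second — consistent with a whole-image 90° clockwise rotation.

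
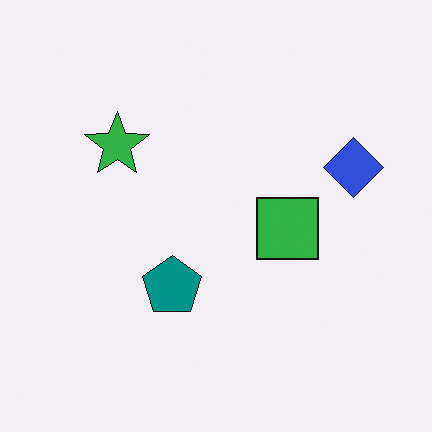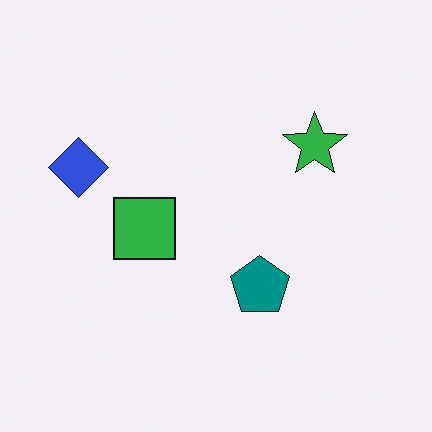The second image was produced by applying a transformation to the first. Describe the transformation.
The second image is the first flipped horizontally (left ↔ right).

The blue diamond is in the right of the first image and the left of the second — shapes on opposite sides of the vertical midline have swapped in a mirror flip.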